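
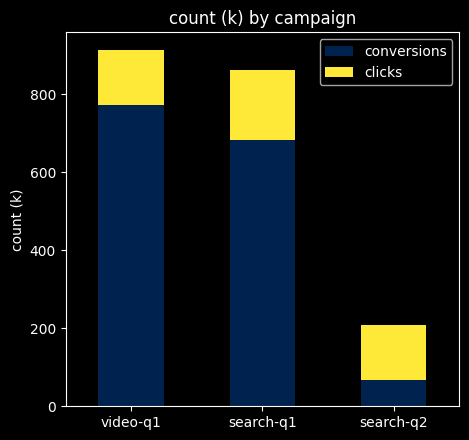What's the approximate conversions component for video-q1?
conversions top ≈ 800, bottom ≈ 0; segment ≈ 800.

≈ 800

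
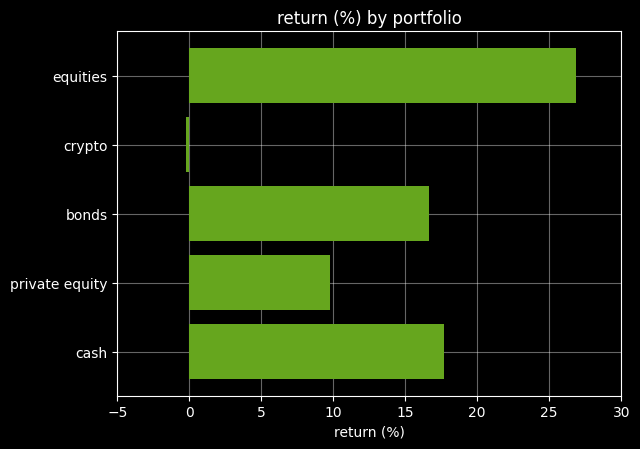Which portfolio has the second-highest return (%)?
cash

Top 3: equities ≈ 25, cash ≈ 20, bonds ≈ 15.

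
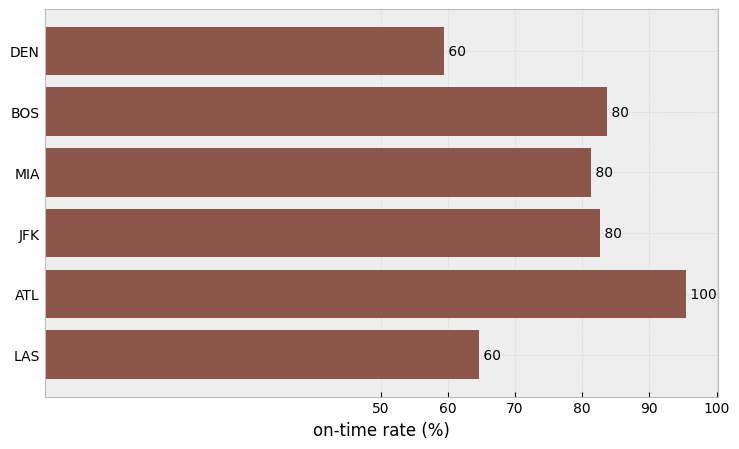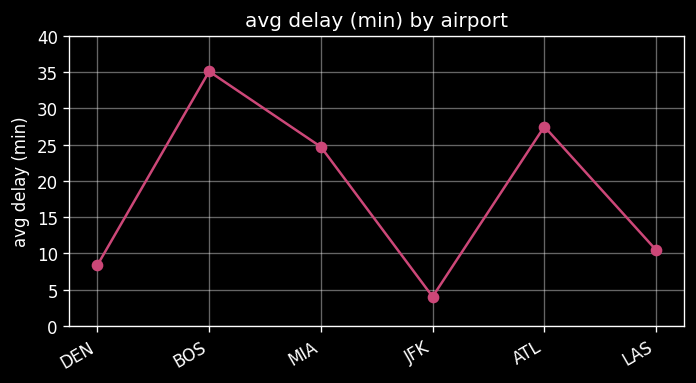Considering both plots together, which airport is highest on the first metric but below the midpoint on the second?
Chart 2 median avg delay (min) ≈ 20; below-median airports: DEN, JFK, LAS. Among those, JFK has the highest on-time rate (%) (≈ 80).

JFK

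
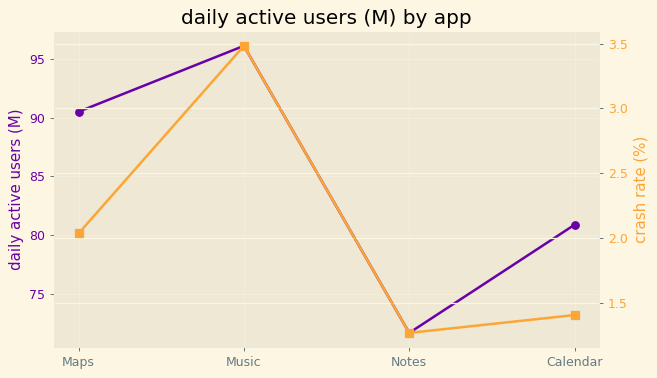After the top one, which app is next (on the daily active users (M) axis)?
Top 3 (on the daily active users (M) axis): Music ≈ 95, Maps ≈ 90, Calendar ≈ 80.

Maps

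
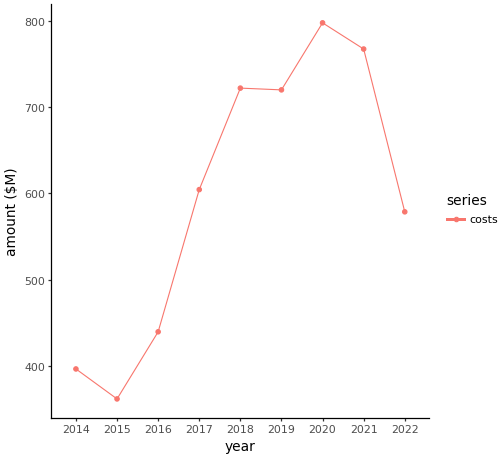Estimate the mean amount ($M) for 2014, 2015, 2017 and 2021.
≈ 525

(400 + 350 + 600 + 750) / 4 ≈ 525.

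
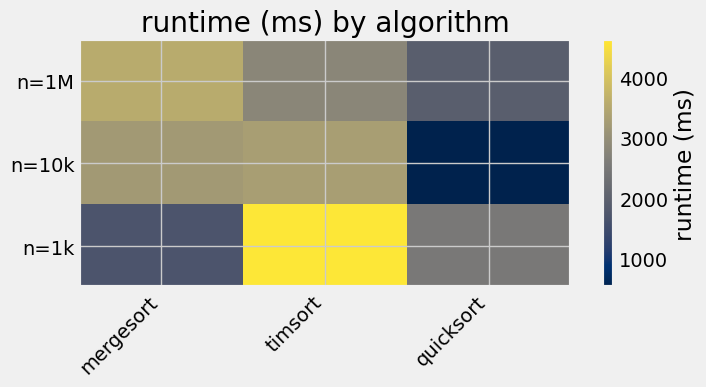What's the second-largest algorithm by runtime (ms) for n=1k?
quicksort

Top 3 for n=1k: timsort ≈ 4500, quicksort ≈ 2500, mergesort ≈ 1500.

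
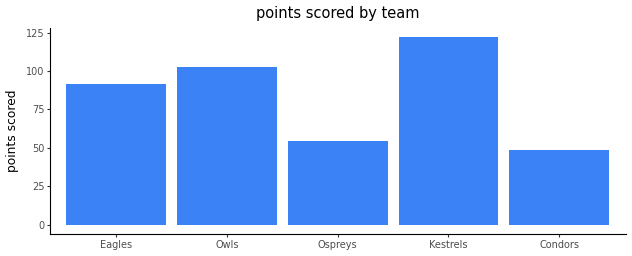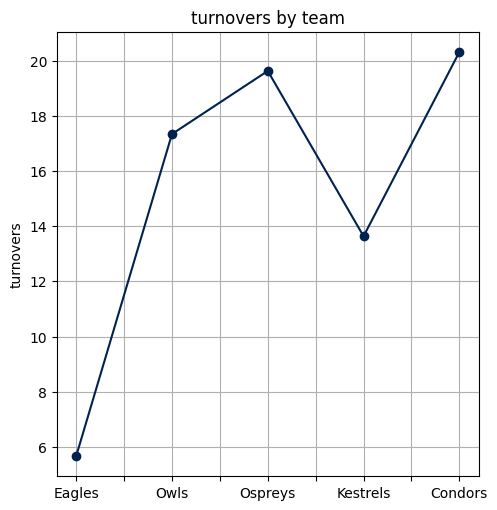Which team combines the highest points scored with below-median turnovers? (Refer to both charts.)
Chart 2 median turnovers ≈ 18; below-median teams: Eagles, Kestrels. Among those, Kestrels has the highest points scored (≈ 120).

Kestrels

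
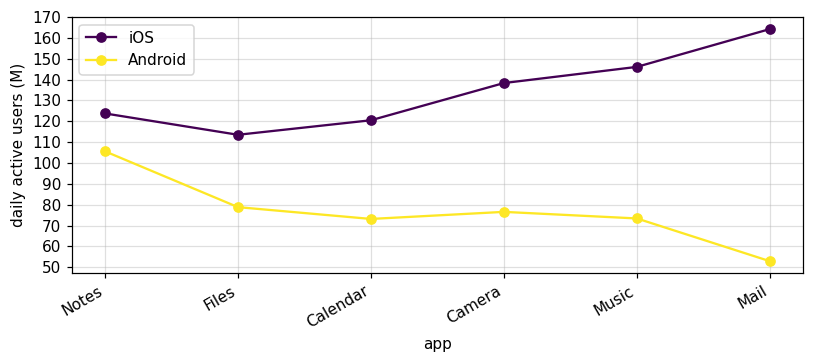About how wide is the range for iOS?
≈ 50

Max Mail ≈ 160, min Files ≈ 110; range ≈ 50.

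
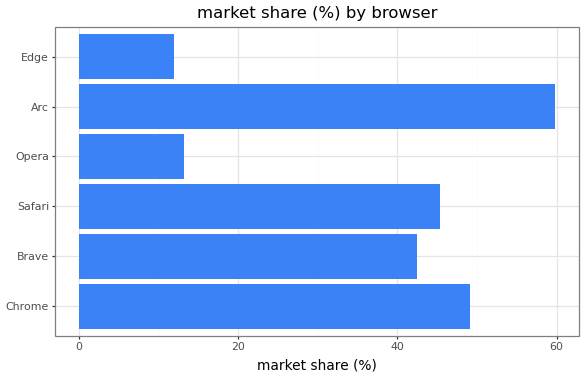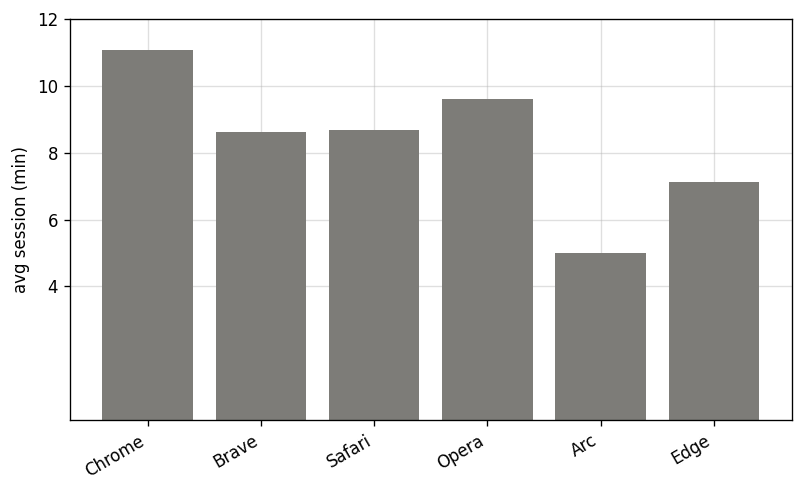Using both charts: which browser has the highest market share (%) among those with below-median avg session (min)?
Arc

Chart 2 median avg session (min) ≈ 8; below-median browsers: Brave, Arc, Edge. Among those, Arc has the highest market share (%) (≈ 60).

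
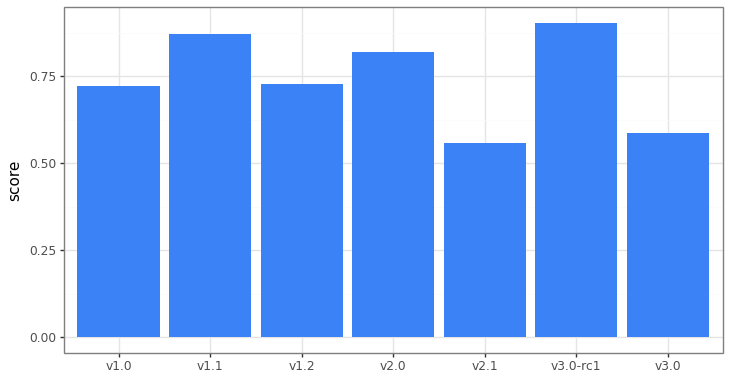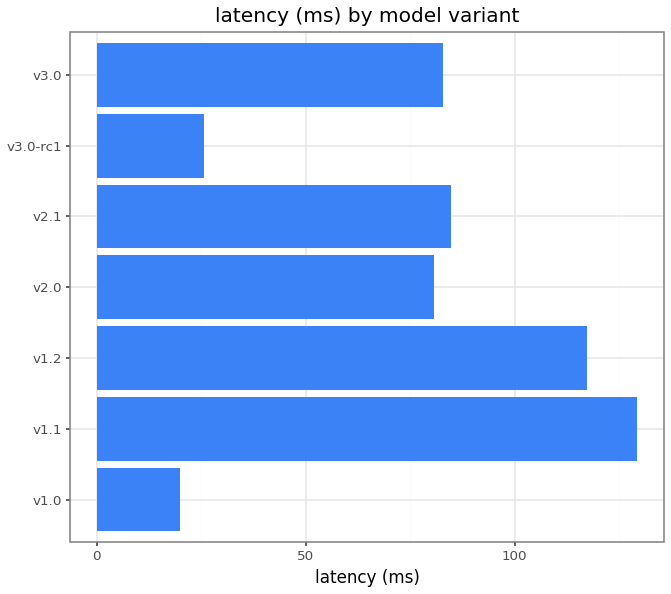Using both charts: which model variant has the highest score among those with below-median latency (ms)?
Chart 2 median latency (ms) ≈ 80; below-median model variants: v1.0, v2.0, v3.0-rc1. Among those, v3.0-rc1 has the highest score (≈ 0.9).

v3.0-rc1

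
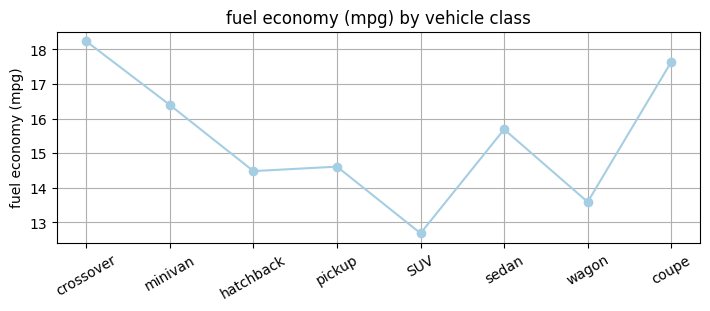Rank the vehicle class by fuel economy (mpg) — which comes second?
coupe

Top 3: crossover ≈ 18.0, coupe ≈ 17.5, minivan ≈ 16.5.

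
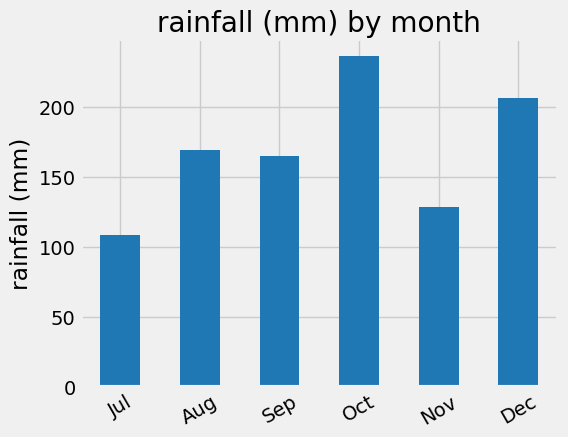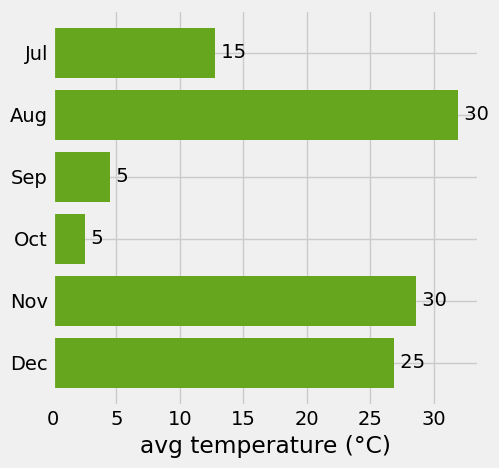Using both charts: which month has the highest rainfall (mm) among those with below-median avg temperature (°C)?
Chart 2 median avg temperature (°C) ≈ 20; below-median months: Jul, Sep, Oct. Among those, Oct has the highest rainfall (mm) (≈ 225).

Oct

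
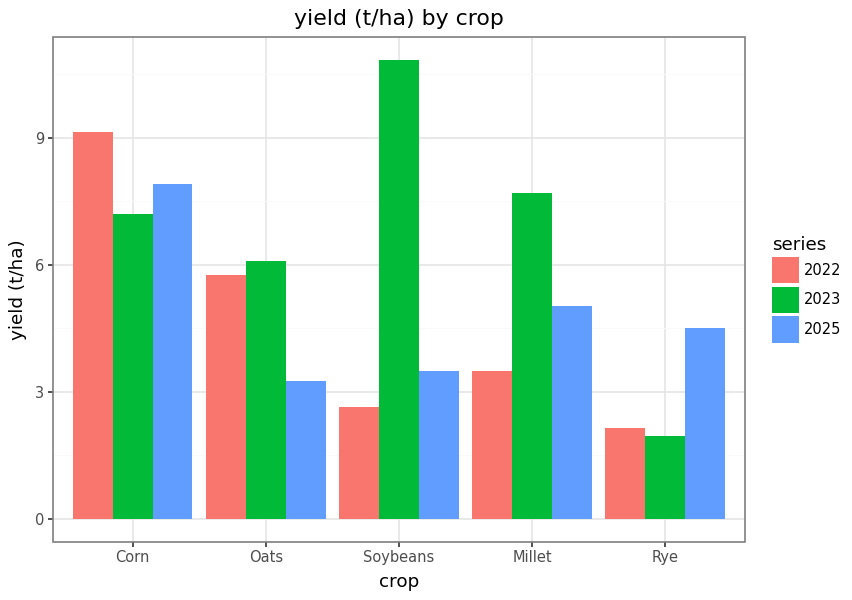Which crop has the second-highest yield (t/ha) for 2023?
Top 3 for 2023: Soybeans ≈ 11, Millet ≈ 8, Corn ≈ 7.

Millet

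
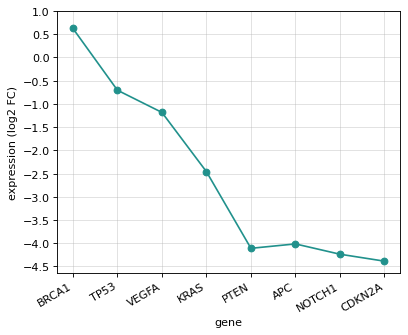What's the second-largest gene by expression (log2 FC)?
TP53

Top 3: BRCA1 ≈ 0.5, TP53 ≈ -0.5, VEGFA ≈ -1.0.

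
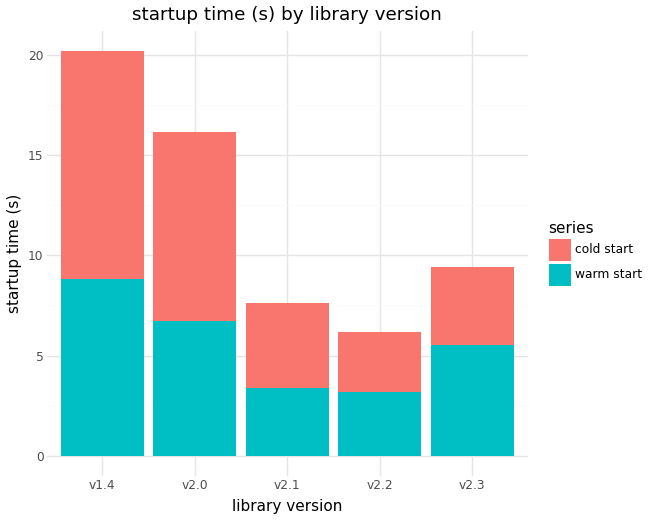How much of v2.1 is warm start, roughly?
≈ 4

warm start top ≈ 4, bottom ≈ 0; segment ≈ 4.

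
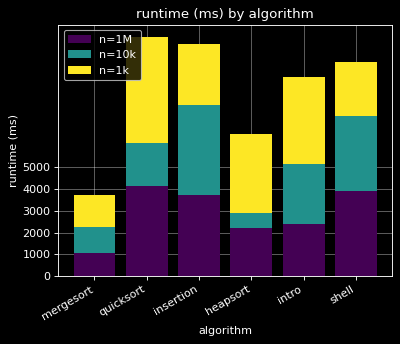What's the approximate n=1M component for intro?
n=1M top ≈ 2000, bottom ≈ 0; segment ≈ 2000.

≈ 2000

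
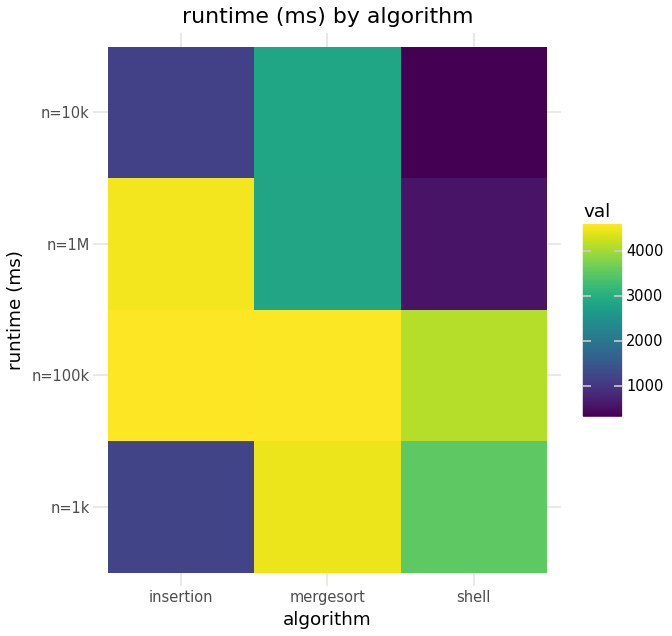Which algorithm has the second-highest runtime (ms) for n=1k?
Top 3 for n=1k: mergesort ≈ 4500, shell ≈ 3500, insertion ≈ 1000.

shell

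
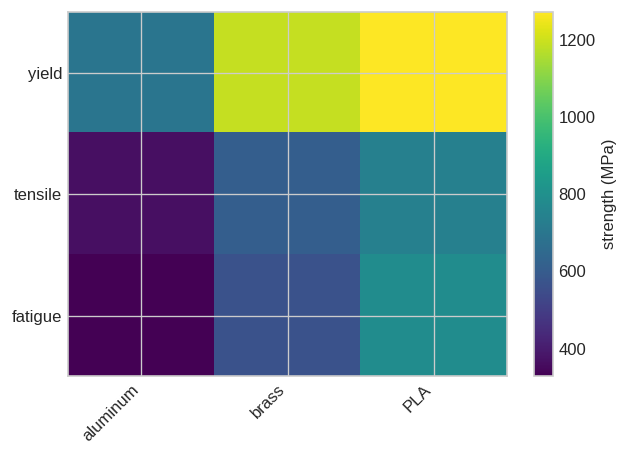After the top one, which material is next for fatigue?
Top 3 for fatigue: PLA ≈ 800, brass ≈ 600, aluminum ≈ 300.

brass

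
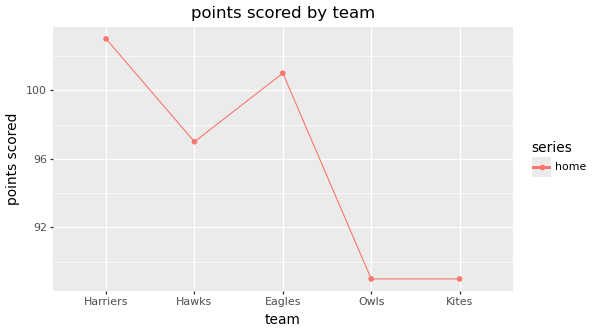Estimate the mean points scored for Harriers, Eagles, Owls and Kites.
(104 + 100 + 88 + 88) / 4 ≈ 95.

≈ 95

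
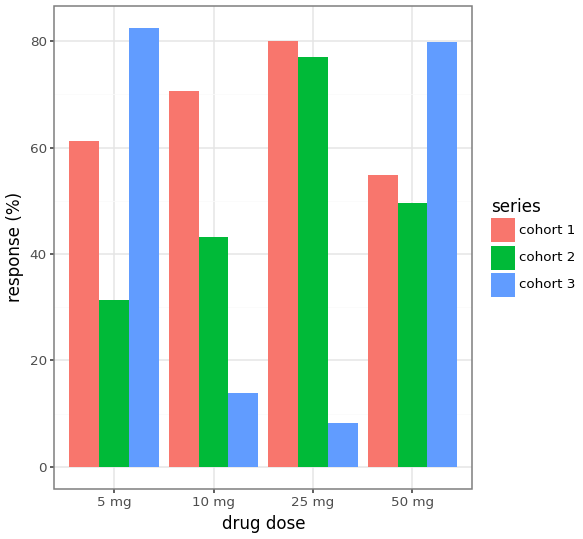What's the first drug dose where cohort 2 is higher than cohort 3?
5 mg: cohort 2 ≈ 30 vs cohort 3 ≈ 80 (not yet); 10 mg: cohort 2 ≈ 40 vs cohort 3 ≈ 10 (first crossover).

10 mg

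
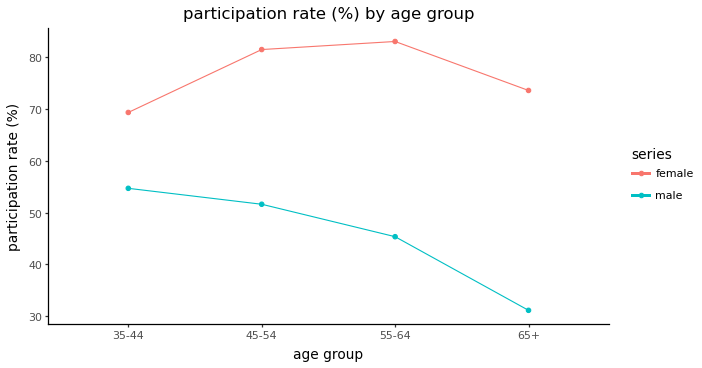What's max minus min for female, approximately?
Max 55-64 ≈ 85, min 35-44 ≈ 70; range ≈ 15.

≈ 15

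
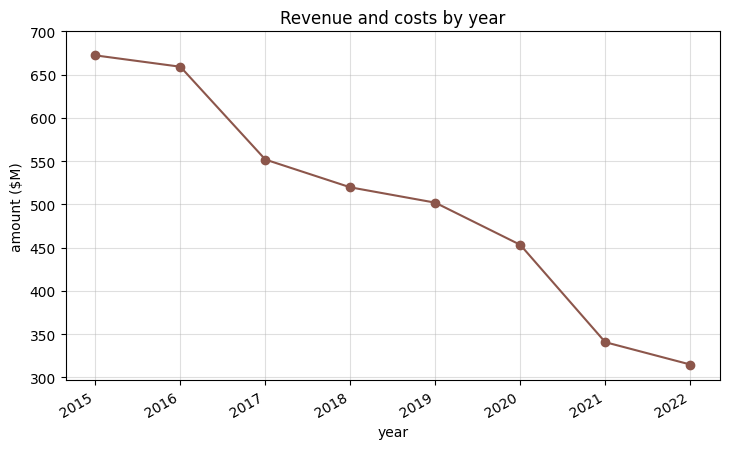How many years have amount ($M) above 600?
2

Above 600: 2015, 2016.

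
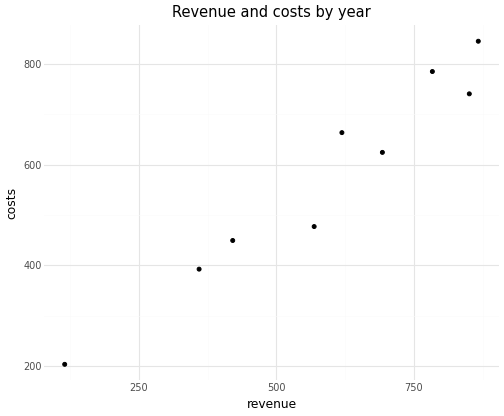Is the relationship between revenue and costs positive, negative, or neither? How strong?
Points are positively correlated; strong (|r| ≈ 1.0).

positive, strong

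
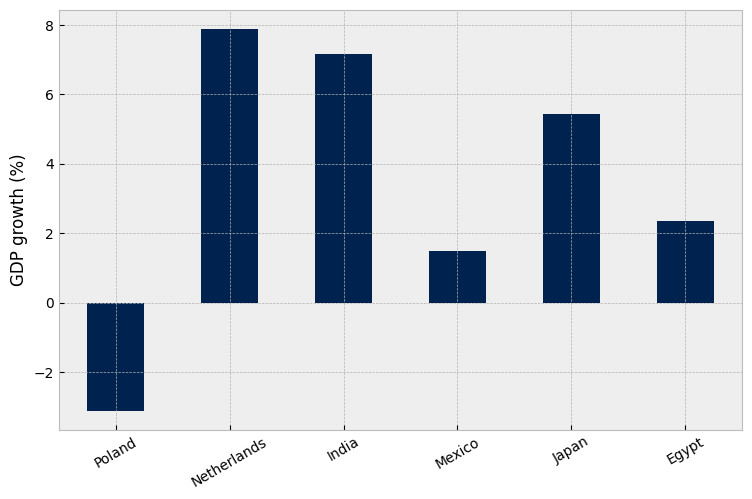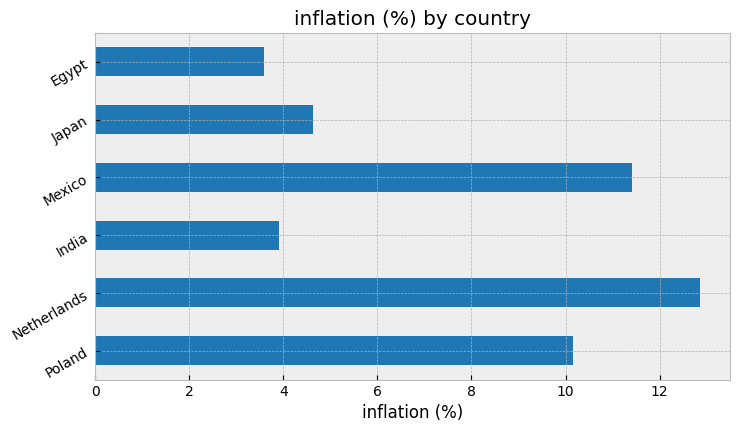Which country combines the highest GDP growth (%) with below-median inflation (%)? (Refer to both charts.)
Chart 2 median inflation (%) ≈ 8; below-median countries: India, Japan, Egypt. Among those, India has the highest GDP growth (%) (≈ 7).

India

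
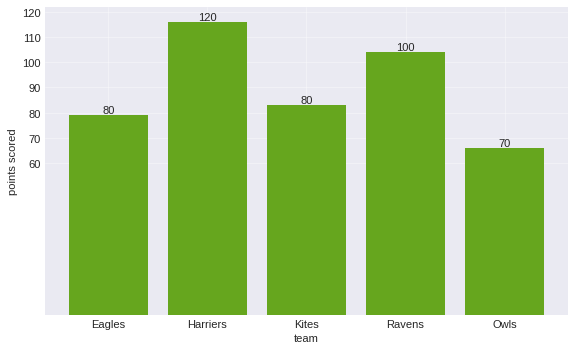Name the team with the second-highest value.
Top 3: Harriers ≈ 120, Ravens ≈ 100, Kites ≈ 80.

Ravens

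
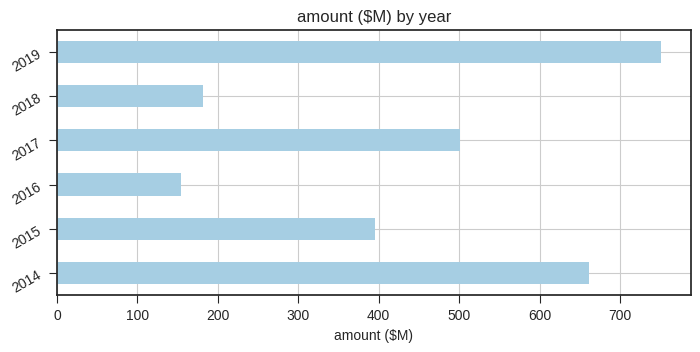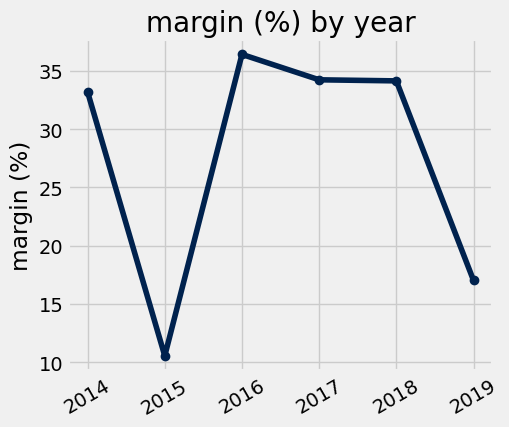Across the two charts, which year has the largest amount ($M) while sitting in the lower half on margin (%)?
2019

Chart 2 median margin (%) ≈ 35; below-median years: 2014, 2015, 2019. Among those, 2019 has the highest amount ($M) (≈ 800).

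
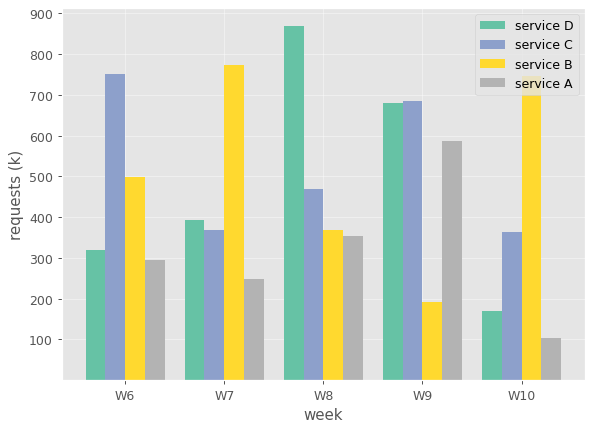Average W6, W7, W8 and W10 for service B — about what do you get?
≈ 600

(500 + 800 + 400 + 700) / 4 ≈ 600.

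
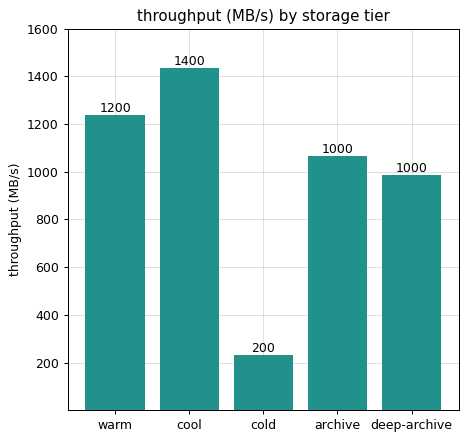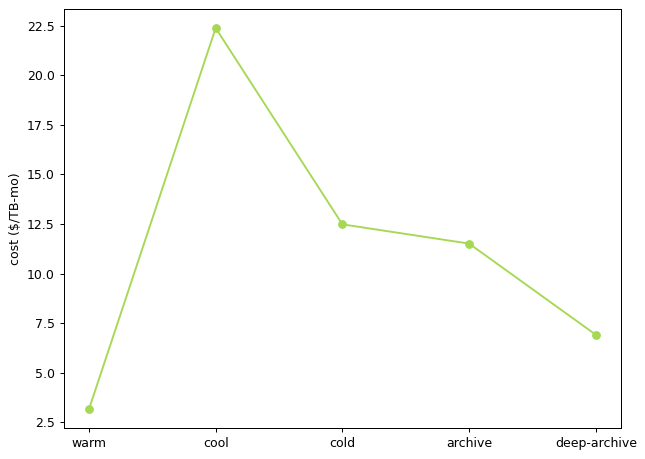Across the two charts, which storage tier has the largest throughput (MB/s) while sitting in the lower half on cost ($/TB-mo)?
warm

Chart 2 median cost ($/TB-mo) ≈ 10; below-median storage tiers: warm, deep-archive. Among those, warm has the highest throughput (MB/s) (≈ 1200).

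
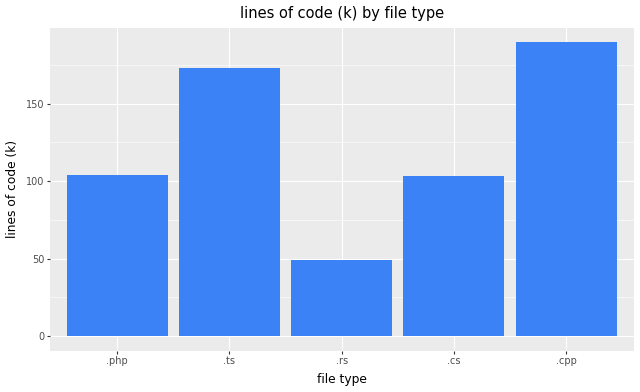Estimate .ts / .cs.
.ts ≈ 180, .cs ≈ 100; 180/100 ≈ 1.8.

≈ 1.8×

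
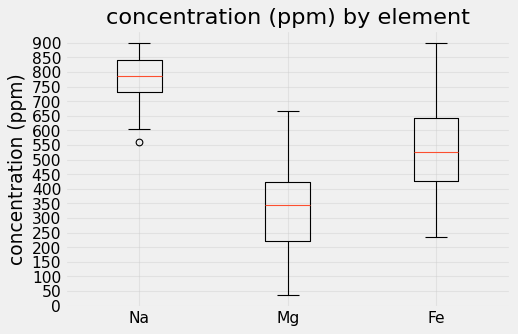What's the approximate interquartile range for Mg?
Q3 ≈ 400, Q1 ≈ 200; IQR ≈ 200.

≈ 200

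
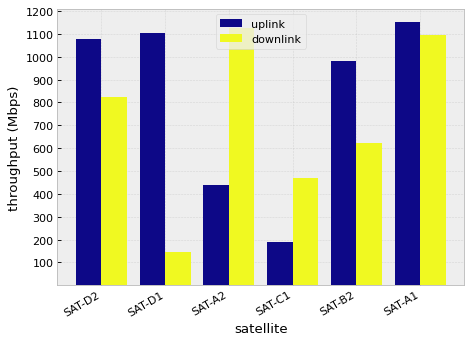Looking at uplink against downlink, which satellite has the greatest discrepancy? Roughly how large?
SAT-D1, ≈ 1000 Mbps

SAT-D1: uplink ≈ 1100, downlink ≈ 100 → gap ≈ 1000. Next-largest (SAT-A2) is only ≈ 700.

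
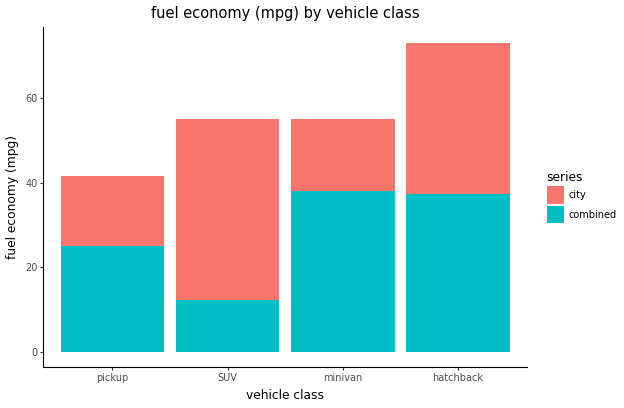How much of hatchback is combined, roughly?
combined top ≈ 40, bottom ≈ 0; segment ≈ 40.

≈ 40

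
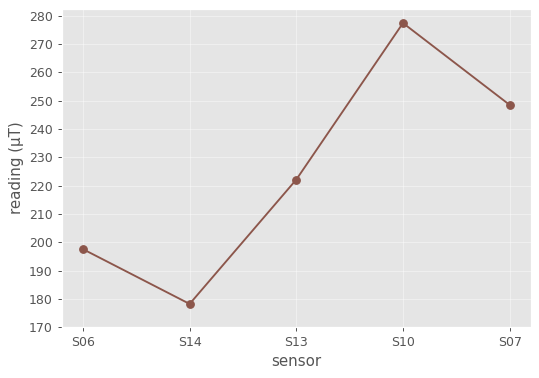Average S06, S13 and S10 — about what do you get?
≈ 233

(200 + 220 + 280) / 3 ≈ 233.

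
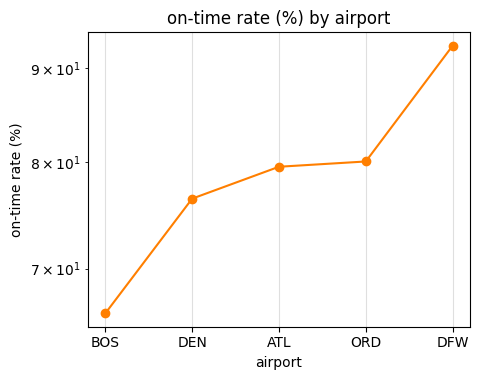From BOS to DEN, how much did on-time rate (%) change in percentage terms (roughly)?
BOS ≈ 65, DEN ≈ 75; (75 − 65) / 65 ≈ +15.4%.

≈ +15.4%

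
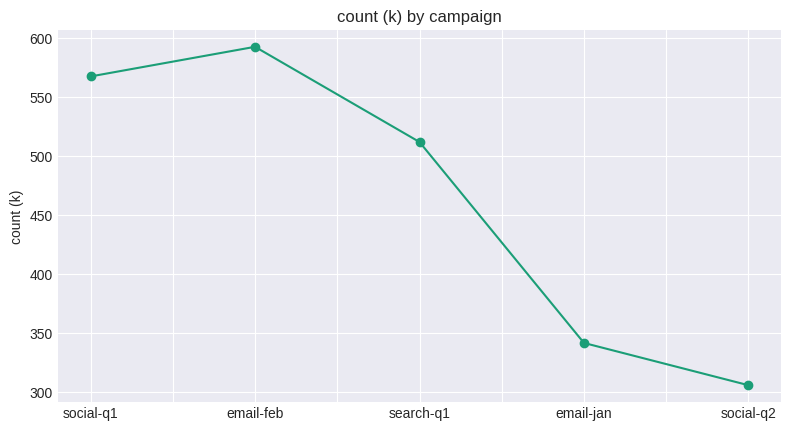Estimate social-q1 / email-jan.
≈ 1.64×

social-q1 ≈ 575, email-jan ≈ 350; 575/350 ≈ 1.64.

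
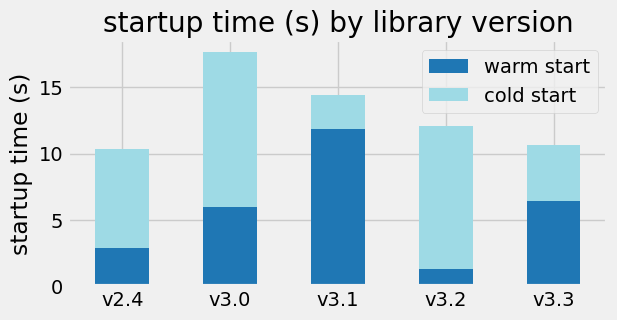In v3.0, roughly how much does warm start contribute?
warm start top ≈ 6, bottom ≈ 0; segment ≈ 6.

≈ 6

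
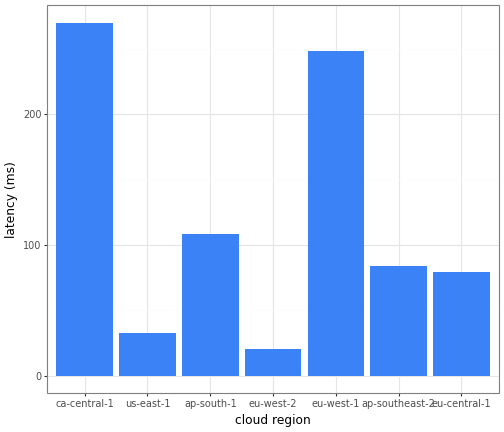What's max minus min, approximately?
≈ 250

Max ca-central-1 ≈ 275, min eu-west-2 ≈ 25; range ≈ 250.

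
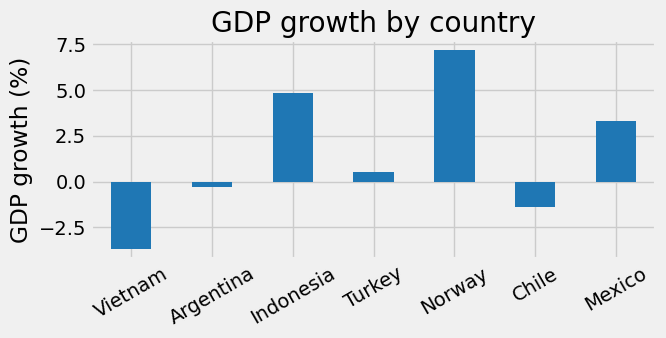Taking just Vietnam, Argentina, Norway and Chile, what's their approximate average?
≈ 0

(-4 + 0 + 7 + -1) / 4 ≈ 0.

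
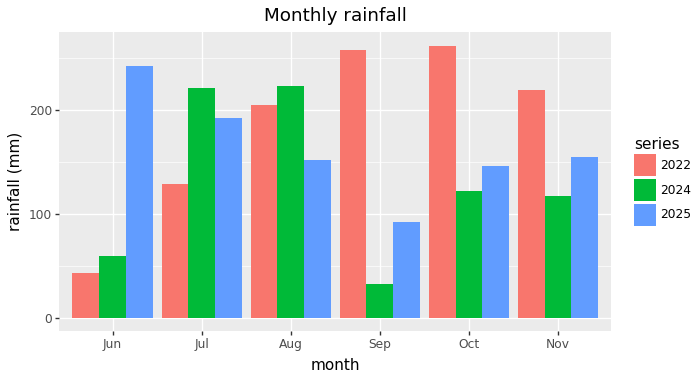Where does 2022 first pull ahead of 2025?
Jul: 2022 ≈ 125 vs 2025 ≈ 200 (not yet); Aug: 2022 ≈ 200 vs 2025 ≈ 150 (first crossover).

Aug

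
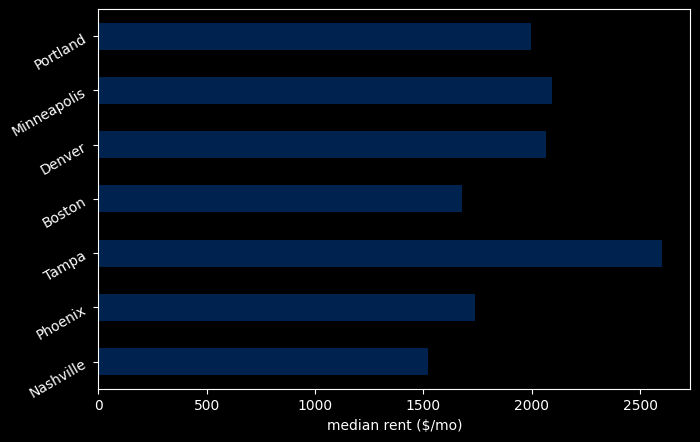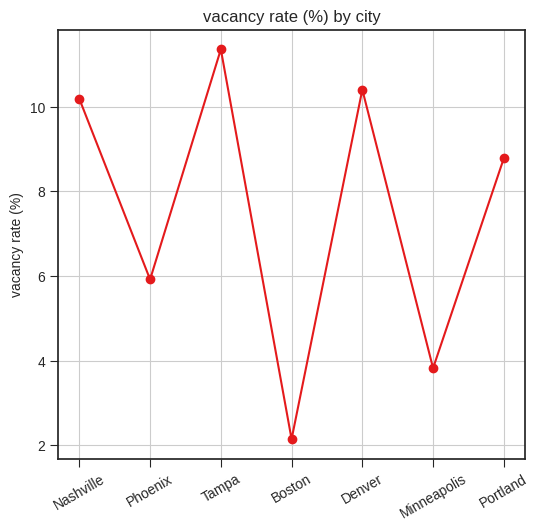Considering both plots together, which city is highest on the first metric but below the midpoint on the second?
Chart 2 median vacancy rate (%) ≈ 8; below-median cities: Phoenix, Boston, Minneapolis. Among those, Minneapolis has the highest median rent ($/mo) (≈ 2000).

Minneapolis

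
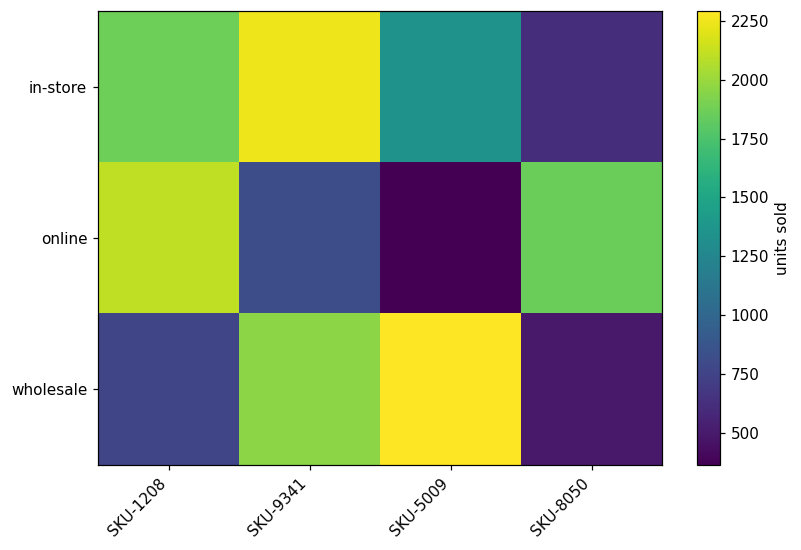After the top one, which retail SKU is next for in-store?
SKU-1208

Top 3 for in-store: SKU-9341 ≈ 2200, SKU-1208 ≈ 1800, SKU-5009 ≈ 1400.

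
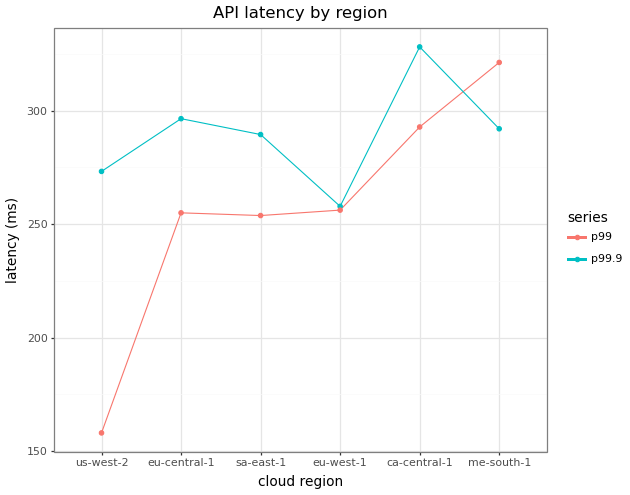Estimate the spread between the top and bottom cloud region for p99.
≈ 160

Max me-south-1 ≈ 320, min us-west-2 ≈ 160; range ≈ 160.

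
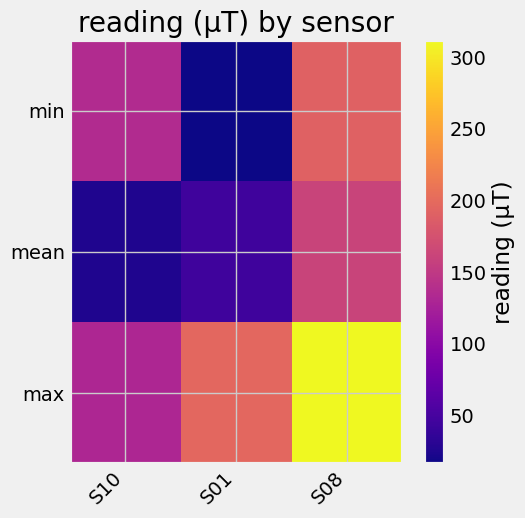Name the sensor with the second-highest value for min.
Top 3 for min: S08 ≈ 200, S10 ≈ 125, S01 ≈ 25.

S10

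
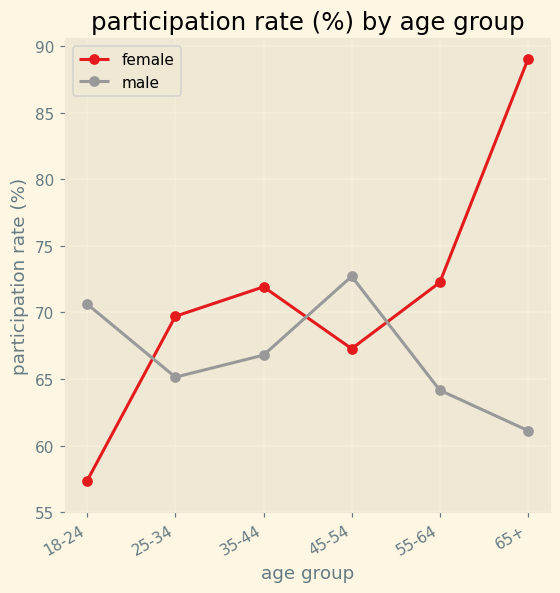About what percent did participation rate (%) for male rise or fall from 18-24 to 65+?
18-24 ≈ 70, 65+ ≈ 60; (60 − 70) / 70 ≈ -14.3%.

≈ -14.3%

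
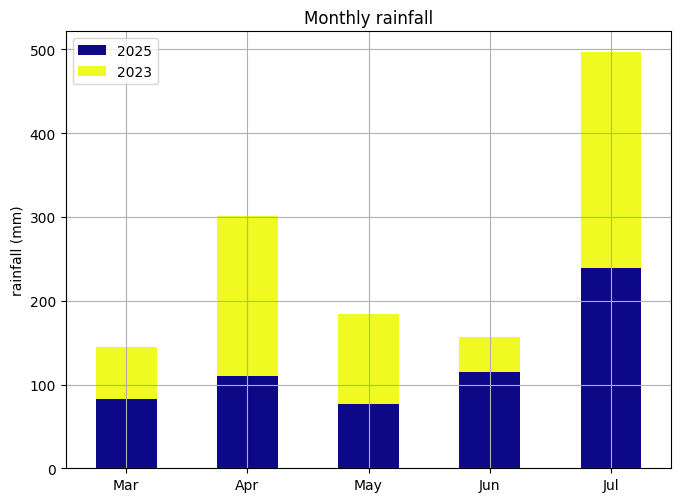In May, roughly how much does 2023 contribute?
2023 top ≈ 200, bottom ≈ 100; segment ≈ 100.

≈ 100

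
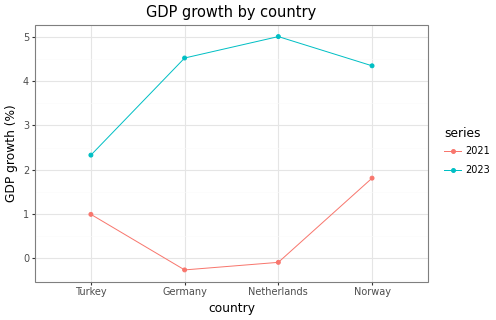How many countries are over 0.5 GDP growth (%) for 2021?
Above 0.5: Turkey, Norway.

2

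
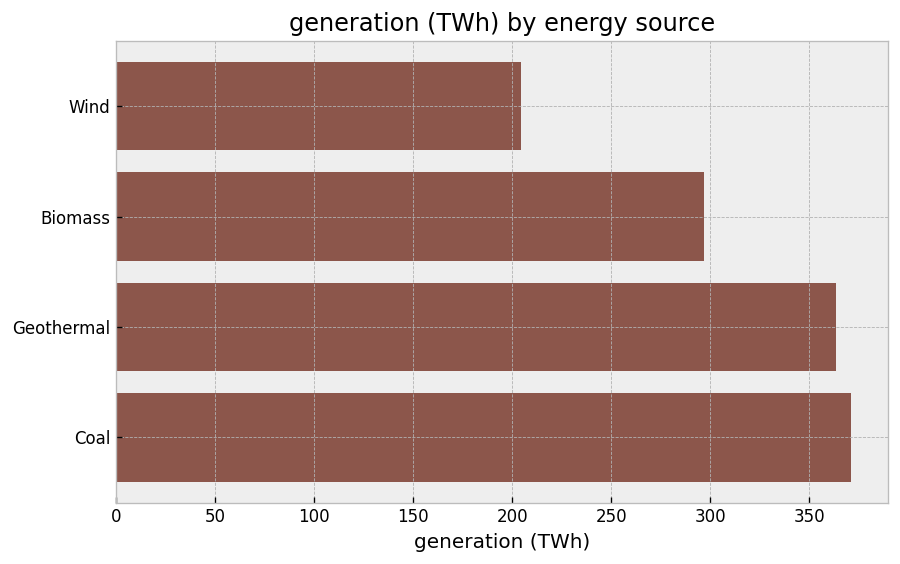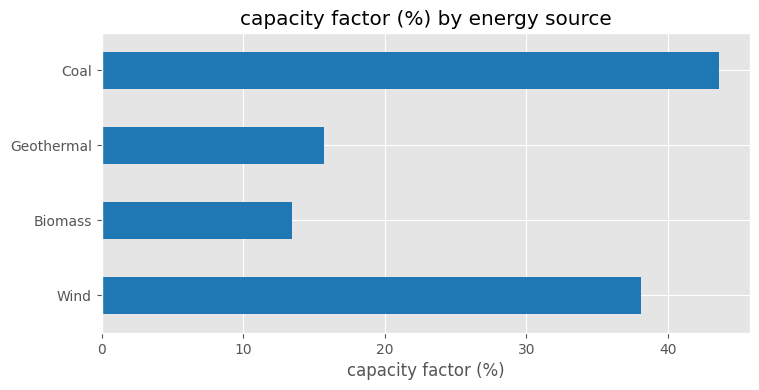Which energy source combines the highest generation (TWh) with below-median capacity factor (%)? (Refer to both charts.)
Geothermal

Chart 2 median capacity factor (%) ≈ 25; below-median energy sources: Biomass, Geothermal. Among those, Geothermal has the highest generation (TWh) (≈ 350).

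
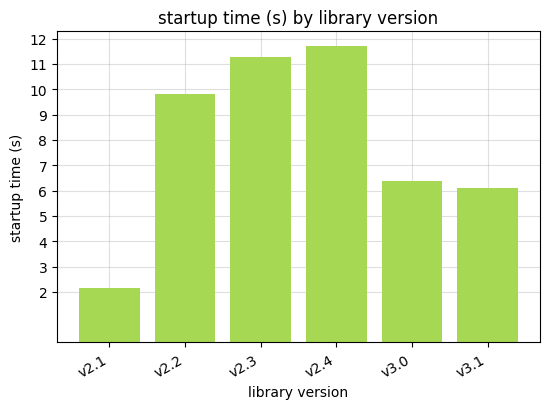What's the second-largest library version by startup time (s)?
Top 3: v2.4 ≈ 12, v2.3 ≈ 11, v2.2 ≈ 10.

v2.3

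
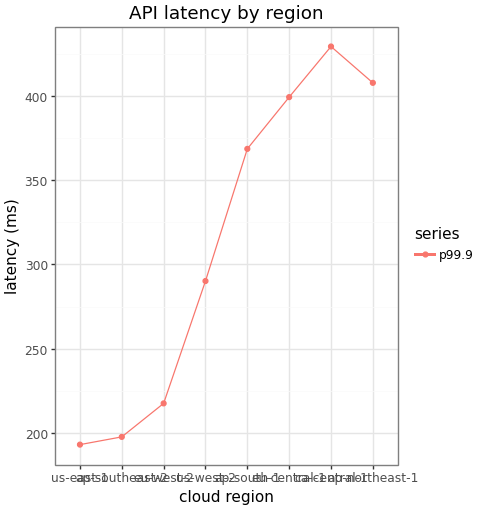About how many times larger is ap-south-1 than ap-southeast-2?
≈ 1.8×

ap-south-1 ≈ 360, ap-southeast-2 ≈ 200; 360/200 ≈ 1.8.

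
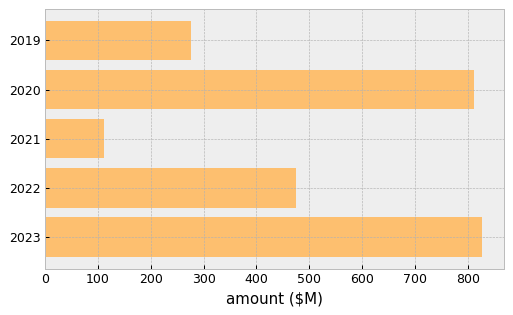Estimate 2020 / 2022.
2020 ≈ 800, 2022 ≈ 500; 800/500 ≈ 1.6.

≈ 1.6×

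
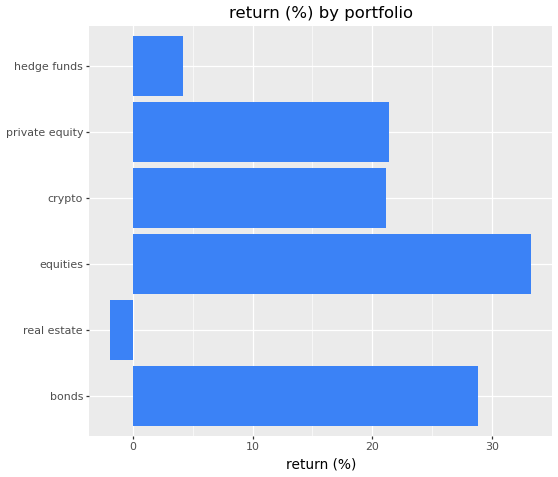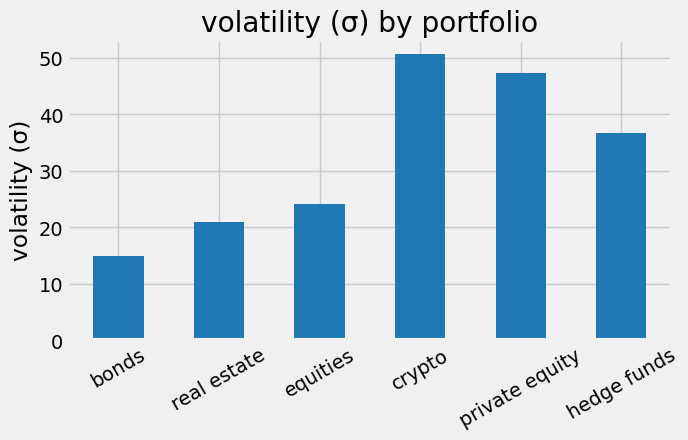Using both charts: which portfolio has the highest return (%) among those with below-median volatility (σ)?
Chart 2 median volatility (σ) ≈ 30; below-median portfolios: bonds, real estate, equities. Among those, equities has the highest return (%) (≈ 35).

equities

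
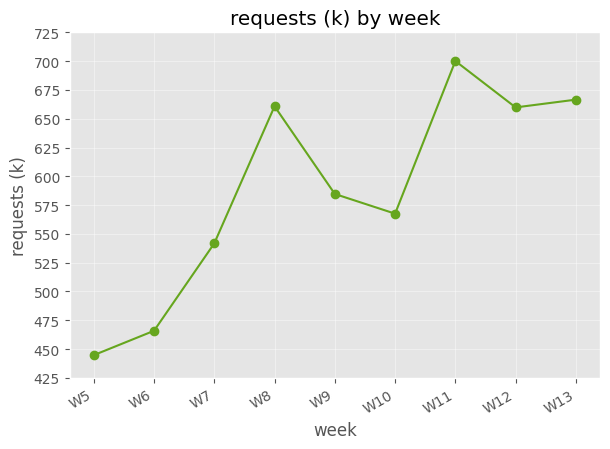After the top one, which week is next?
Top 3: W11 ≈ 700, W13 ≈ 675, W8 ≈ 650.

W13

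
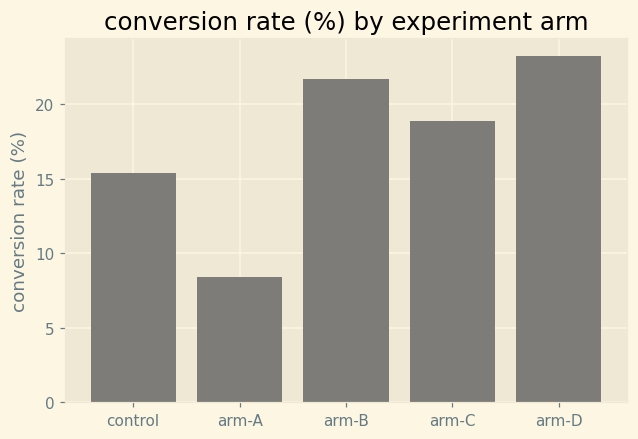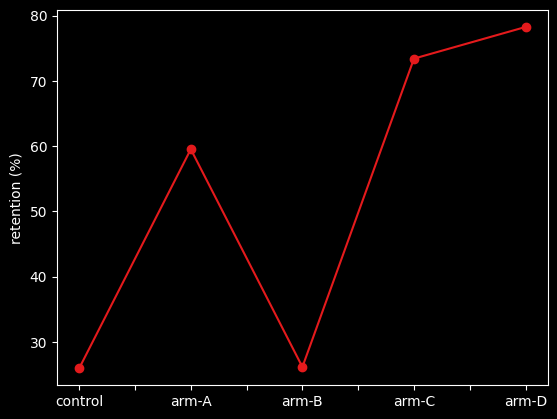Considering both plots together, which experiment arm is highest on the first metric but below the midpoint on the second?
arm-B

Chart 2 median retention (%) ≈ 60; below-median experiment arms: control, arm-B. Among those, arm-B has the highest conversion rate (%) (≈ 20).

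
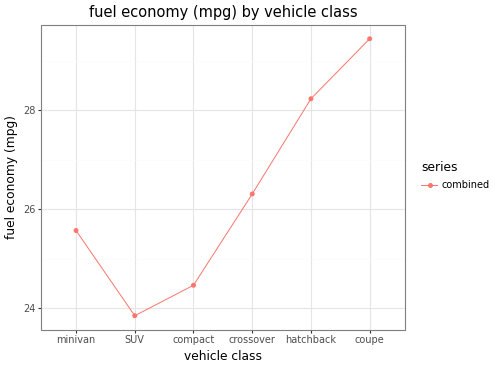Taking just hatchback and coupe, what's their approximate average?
(28.0 + 29.5) / 2 ≈ 28.75.

≈ 28.75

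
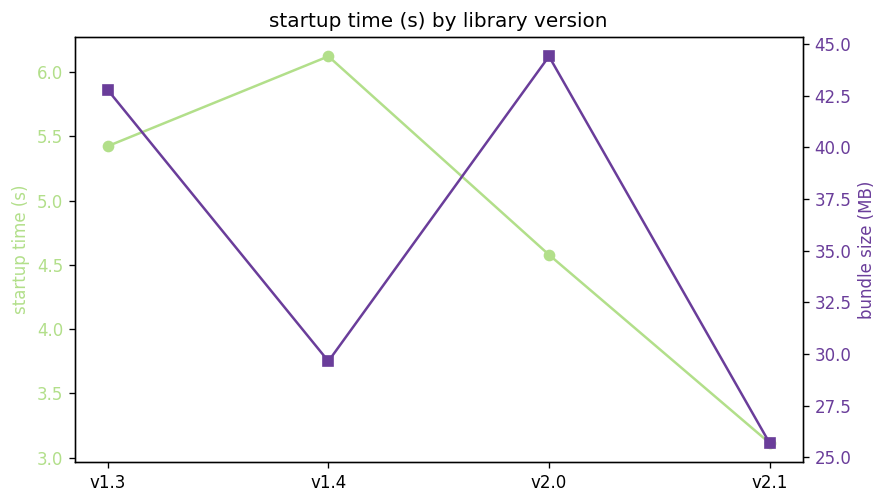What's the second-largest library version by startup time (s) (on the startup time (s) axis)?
Top 3 (on the startup time (s) axis): v1.4 ≈ 6.0, v1.3 ≈ 5.5, v2.0 ≈ 4.5.

v1.3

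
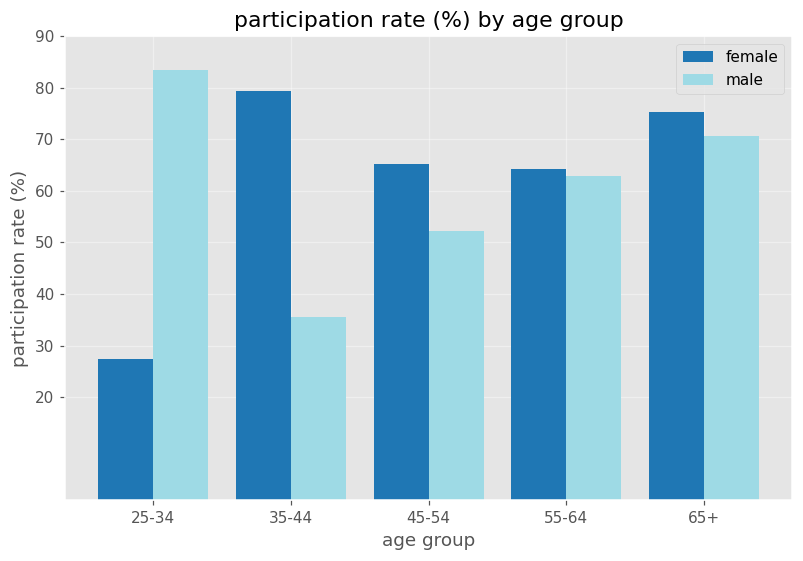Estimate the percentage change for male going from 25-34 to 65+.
25-34 ≈ 80, 65+ ≈ 70; (70 − 80) / 80 ≈ -12.5%.

≈ -12.5%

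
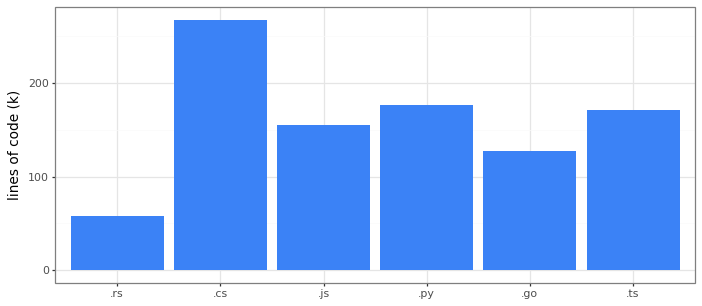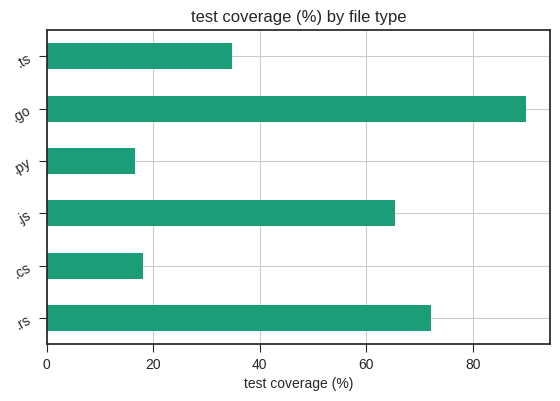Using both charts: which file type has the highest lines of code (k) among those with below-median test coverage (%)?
Chart 2 median test coverage (%) ≈ 50; below-median file types: .cs, .py, .ts. Among those, .cs has the highest lines of code (k) (≈ 275).

.cs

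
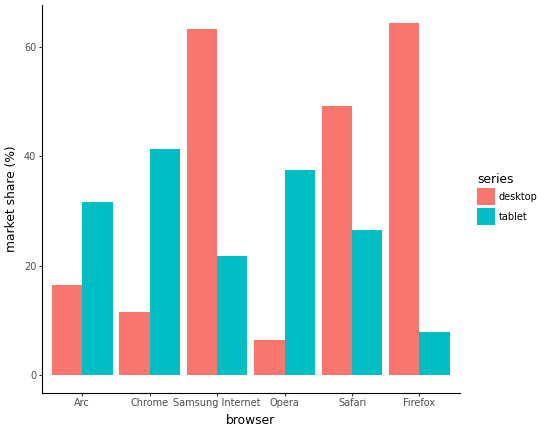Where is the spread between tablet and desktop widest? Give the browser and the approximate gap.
Firefox, ≈ 50 %

Firefox: tablet ≈ 10, desktop ≈ 60 → gap ≈ 50. Next-largest (Samsung Internet) is only ≈ 40.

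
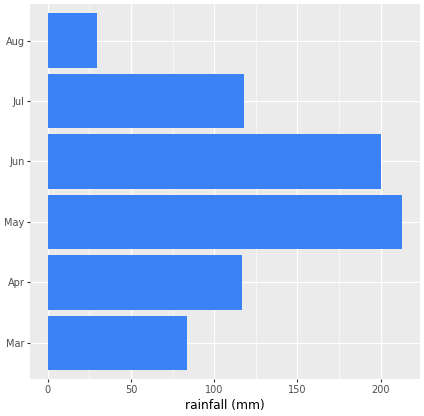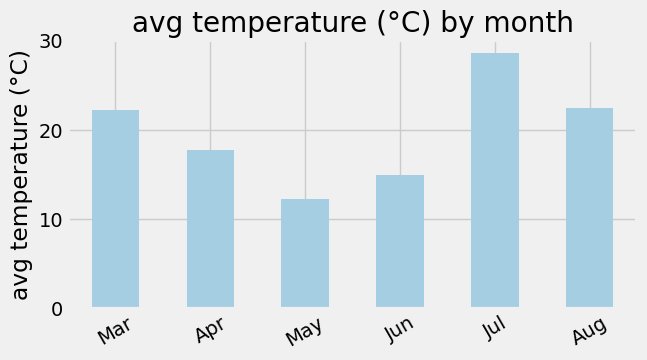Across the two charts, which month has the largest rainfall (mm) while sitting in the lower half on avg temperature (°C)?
May

Chart 2 median avg temperature (°C) ≈ 20; below-median months: Apr, May, Jun. Among those, May has the highest rainfall (mm) (≈ 220).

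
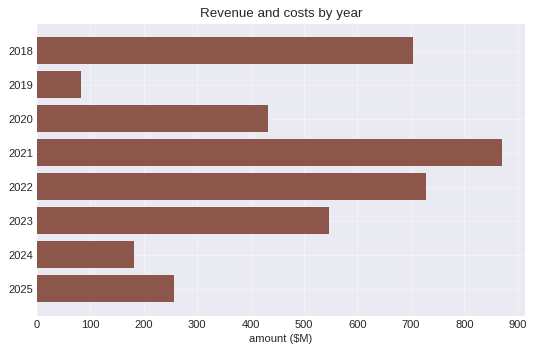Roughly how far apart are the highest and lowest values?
Max 2021 ≈ 900, min 2019 ≈ 100; range ≈ 800.

≈ 800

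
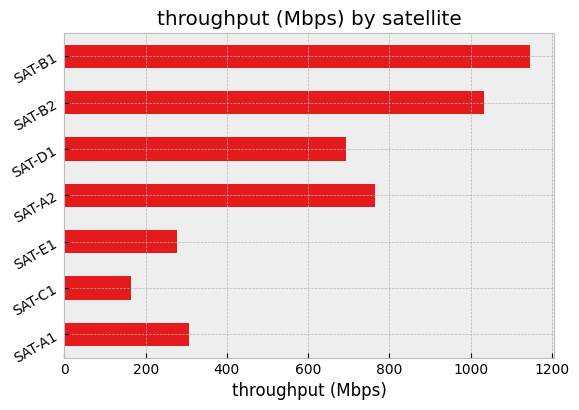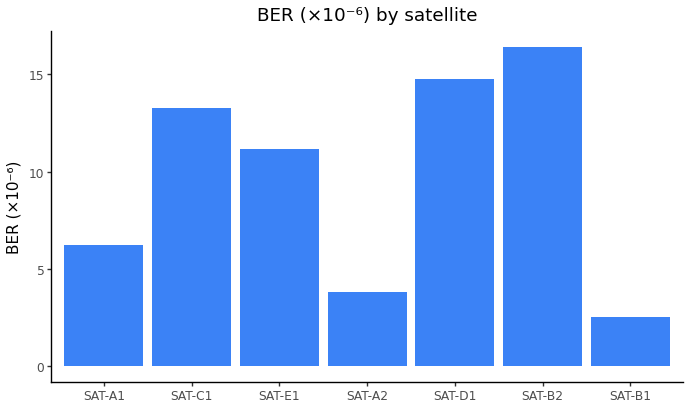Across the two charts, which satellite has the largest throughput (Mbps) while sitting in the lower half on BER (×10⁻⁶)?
Chart 2 median BER (×10⁻⁶) ≈ 12; below-median satellites: SAT-A1, SAT-A2, SAT-B1. Among those, SAT-B1 has the highest throughput (Mbps) (≈ 1200).

SAT-B1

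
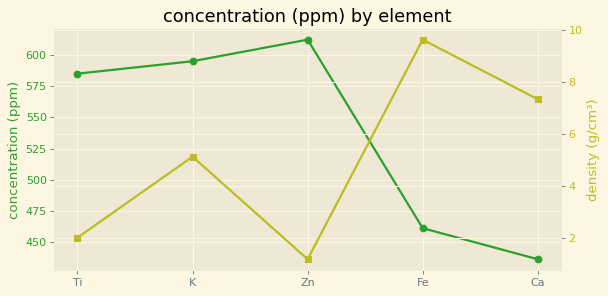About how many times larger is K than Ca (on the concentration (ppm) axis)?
≈ 1.36×

K ≈ 600, Ca ≈ 440; 600/440 ≈ 1.36.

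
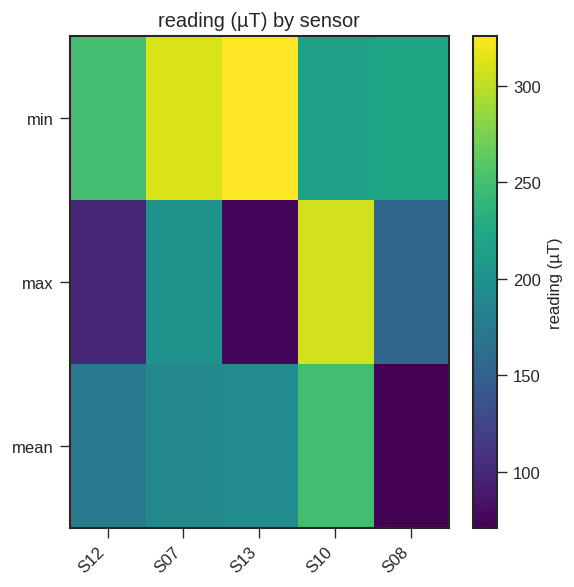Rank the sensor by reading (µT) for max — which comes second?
S07

Top 3 for max: S10 ≈ 300, S07 ≈ 200, S08 ≈ 150.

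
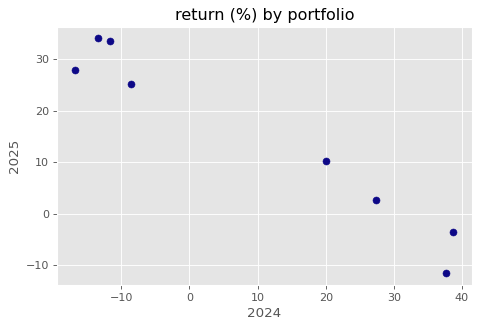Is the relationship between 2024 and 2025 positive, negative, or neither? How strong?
Points are negatively correlated; strong (|r| ≈ 1.0).

negative, strong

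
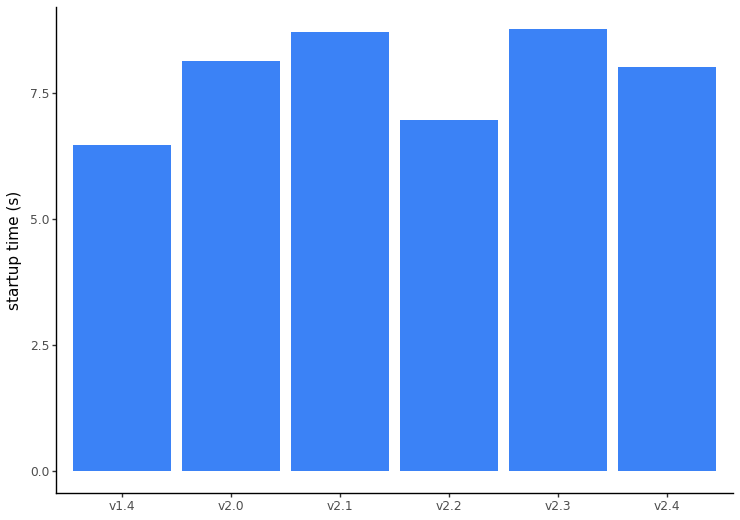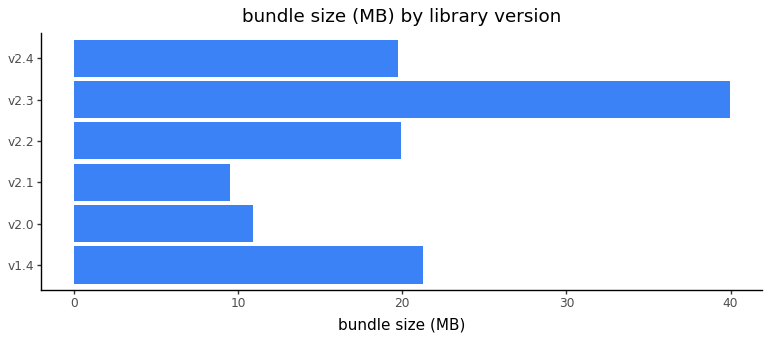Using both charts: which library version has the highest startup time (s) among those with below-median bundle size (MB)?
Chart 2 median bundle size (MB) ≈ 20; below-median library versions: v2.0, v2.1, v2.4. Among those, v2.1 has the highest startup time (s) (≈ 9).

v2.1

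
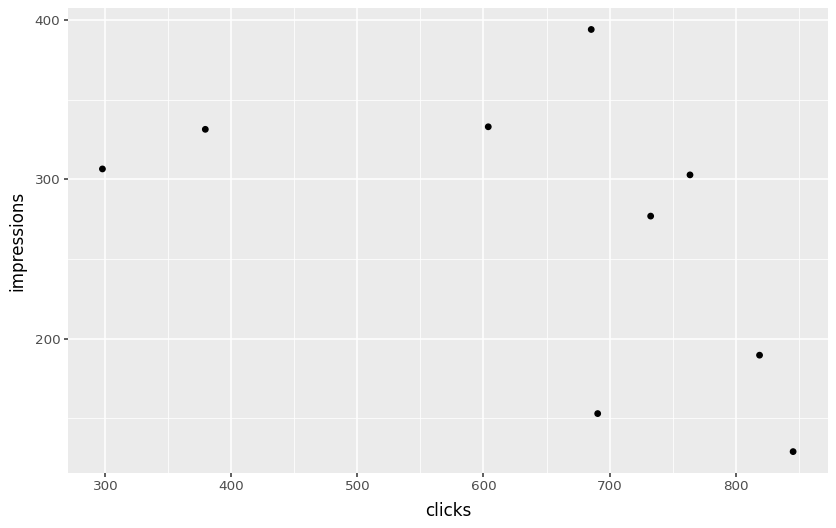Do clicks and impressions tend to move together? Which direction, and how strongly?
Points are negatively correlated; moderate (|r| ≈ 0.5).

negative, moderate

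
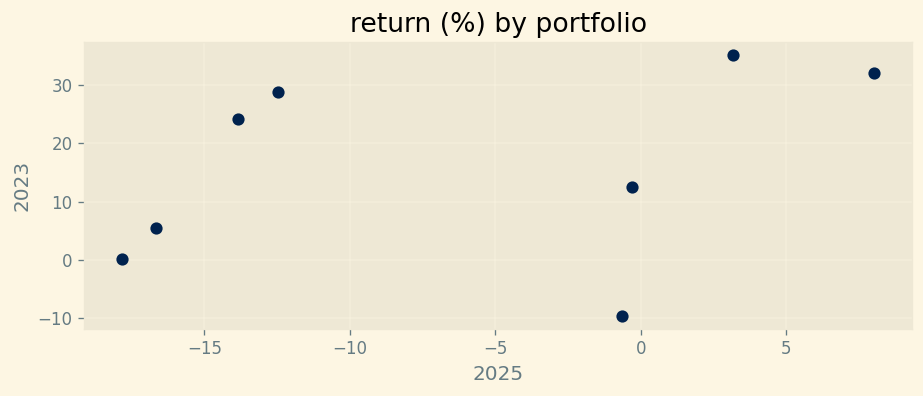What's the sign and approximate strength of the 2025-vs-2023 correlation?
Points are positively correlated; weak (|r| ≈ 0.3).

positive, weak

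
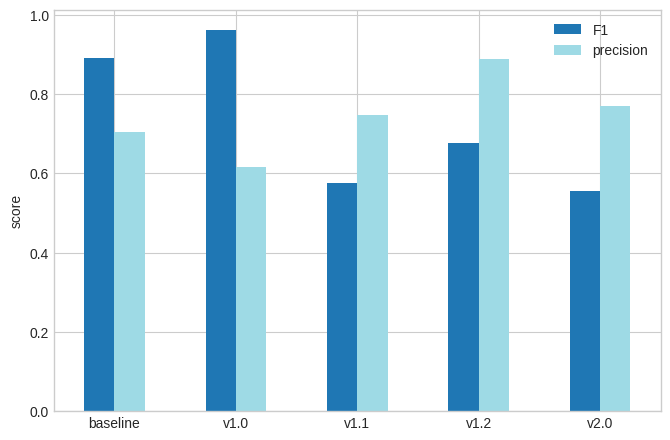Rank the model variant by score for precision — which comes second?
v2.0

Top 3 for precision: v1.2 ≈ 0.9, v2.0 ≈ 0.8, v1.1 ≈ 0.7.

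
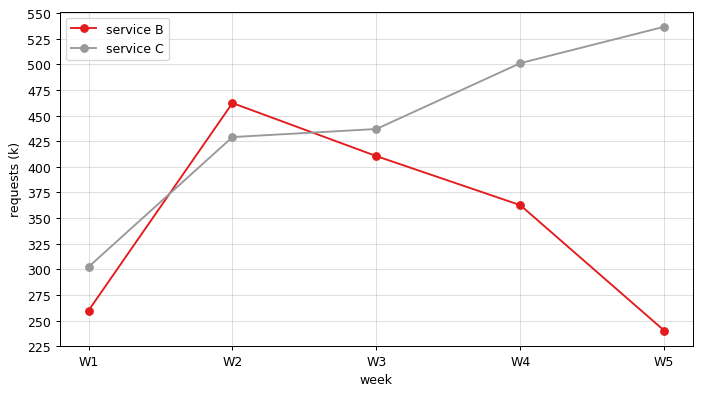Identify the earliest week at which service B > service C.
W1: service B ≈ 250 vs service C ≈ 300 (not yet); W2: service B ≈ 450 vs service C ≈ 425 (first crossover).

W2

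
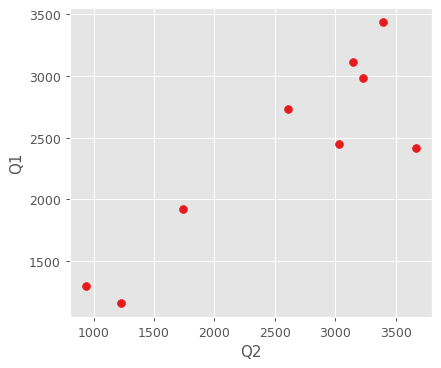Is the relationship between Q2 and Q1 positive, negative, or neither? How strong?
positive, strong

Points are positively correlated; strong (|r| ≈ 0.9).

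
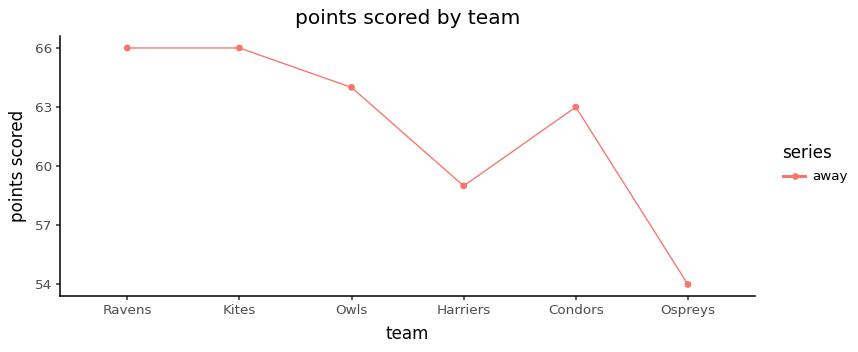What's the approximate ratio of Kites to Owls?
≈ 1.03×

Kites ≈ 66, Owls ≈ 64; 66/64 ≈ 1.03.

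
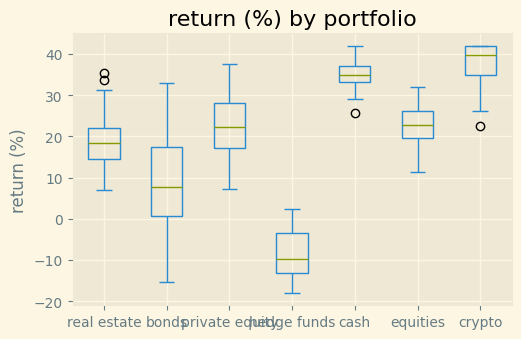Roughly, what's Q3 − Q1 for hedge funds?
≈ 10

Q3 ≈ -5, Q1 ≈ -15; IQR ≈ 10.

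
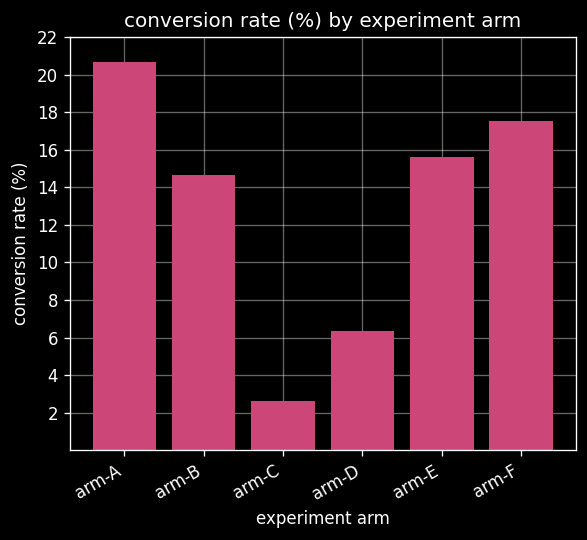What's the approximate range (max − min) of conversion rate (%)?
Max arm-A ≈ 20, min arm-C ≈ 2; range ≈ 18.

≈ 18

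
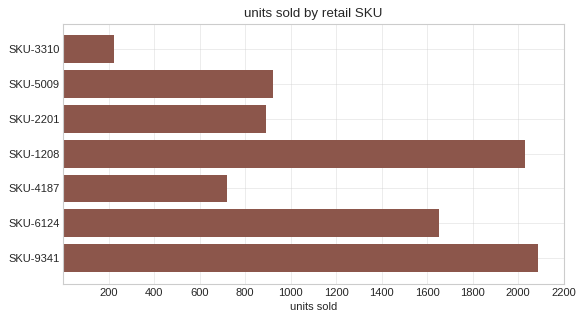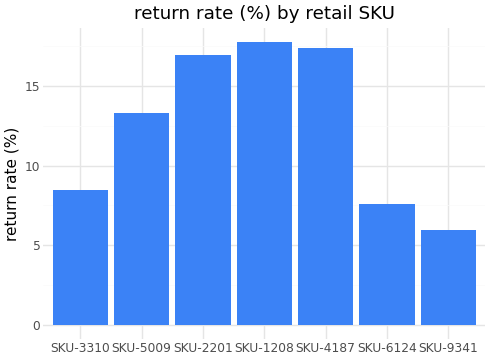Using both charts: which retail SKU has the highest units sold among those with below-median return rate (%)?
SKU-9341

Chart 2 median return rate (%) ≈ 14; below-median retail SKUs: SKU-3310, SKU-6124, SKU-9341. Among those, SKU-9341 has the highest units sold (≈ 2000).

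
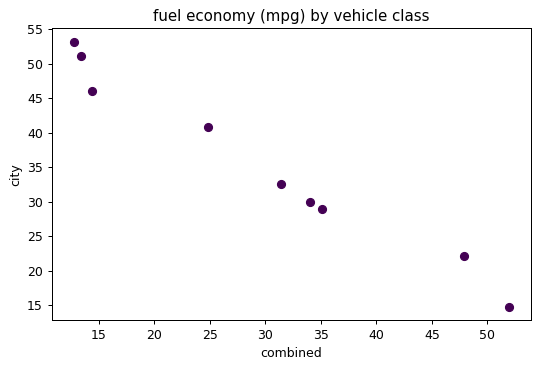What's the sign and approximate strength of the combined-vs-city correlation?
negative, strong

Points are negatively correlated; strong (|r| ≈ 1.0).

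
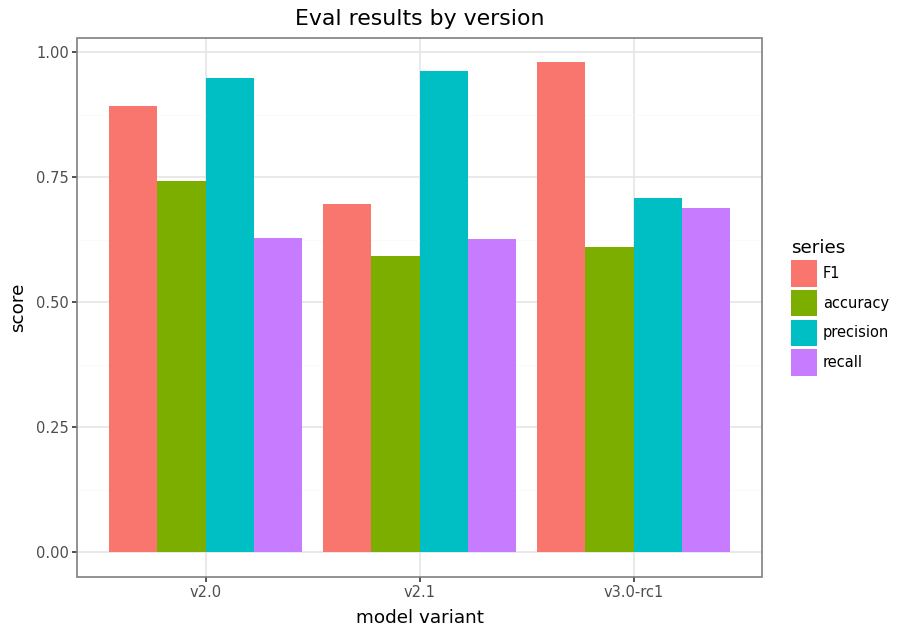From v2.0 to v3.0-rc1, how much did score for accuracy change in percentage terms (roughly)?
v2.0 ≈ 0.7, v3.0-rc1 ≈ 0.6; (0.6 − 0.7) / 0.7 ≈ -14.3%.

≈ -14.3%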